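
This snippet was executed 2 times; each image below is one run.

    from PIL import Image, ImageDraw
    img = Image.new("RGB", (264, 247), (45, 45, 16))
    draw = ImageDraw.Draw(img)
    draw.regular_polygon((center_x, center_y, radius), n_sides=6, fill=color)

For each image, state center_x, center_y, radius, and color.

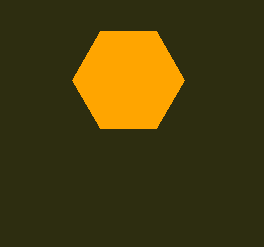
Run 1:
center_x = 128; center_y = 80; radius = 56; color = 'orange'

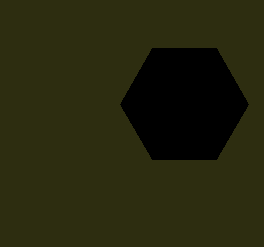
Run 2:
center_x = 184
center_y = 104
radius = 64
color = 'black'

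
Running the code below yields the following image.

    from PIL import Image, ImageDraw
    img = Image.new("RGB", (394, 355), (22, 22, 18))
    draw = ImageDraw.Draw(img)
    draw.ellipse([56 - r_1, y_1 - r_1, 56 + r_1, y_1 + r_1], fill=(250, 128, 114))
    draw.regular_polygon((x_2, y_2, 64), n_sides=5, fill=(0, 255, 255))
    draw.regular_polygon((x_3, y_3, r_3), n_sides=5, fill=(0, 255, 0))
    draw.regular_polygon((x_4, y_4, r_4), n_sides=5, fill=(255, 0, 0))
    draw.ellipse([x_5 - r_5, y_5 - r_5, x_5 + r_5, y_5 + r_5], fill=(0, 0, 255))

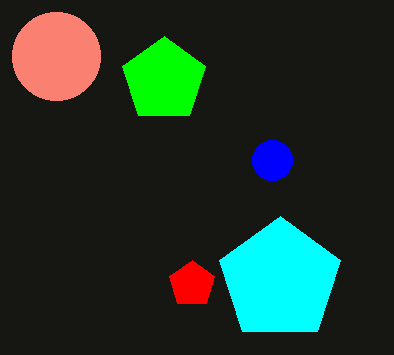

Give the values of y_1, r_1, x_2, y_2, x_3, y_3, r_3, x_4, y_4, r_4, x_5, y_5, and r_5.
y_1 = 56; r_1 = 44; x_2 = 280; y_2 = 280; x_3 = 164; y_3 = 80; r_3 = 44; x_4 = 192; y_4 = 284; r_4 = 24; x_5 = 272; y_5 = 160; r_5 = 20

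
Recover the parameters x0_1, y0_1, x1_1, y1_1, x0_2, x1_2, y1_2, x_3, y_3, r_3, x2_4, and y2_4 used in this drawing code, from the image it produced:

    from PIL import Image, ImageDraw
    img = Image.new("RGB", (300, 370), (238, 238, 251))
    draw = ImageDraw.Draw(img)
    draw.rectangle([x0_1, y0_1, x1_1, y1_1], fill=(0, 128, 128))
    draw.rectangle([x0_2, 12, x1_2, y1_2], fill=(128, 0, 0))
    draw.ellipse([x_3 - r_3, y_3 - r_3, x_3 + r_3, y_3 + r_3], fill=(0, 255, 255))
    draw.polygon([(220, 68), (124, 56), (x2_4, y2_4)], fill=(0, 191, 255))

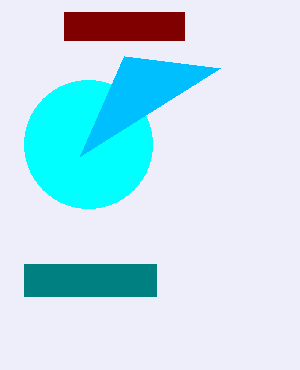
x0_1 = 24; y0_1 = 264; x1_1 = 156; y1_1 = 296; x0_2 = 64; x1_2 = 184; y1_2 = 40; x_3 = 88; y_3 = 144; r_3 = 64; x2_4 = 80; y2_4 = 156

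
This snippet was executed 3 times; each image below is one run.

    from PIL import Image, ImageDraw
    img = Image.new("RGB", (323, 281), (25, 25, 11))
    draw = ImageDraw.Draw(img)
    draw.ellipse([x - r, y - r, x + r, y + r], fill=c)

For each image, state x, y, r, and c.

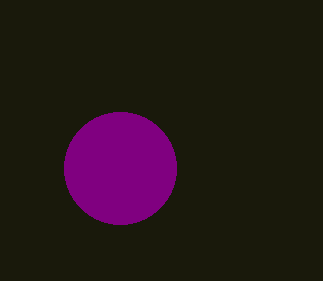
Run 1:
x = 120; y = 168; r = 56; c = 'purple'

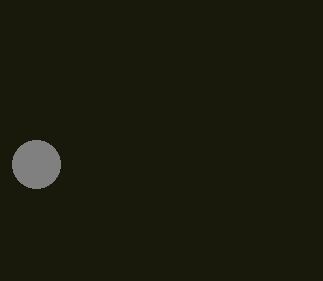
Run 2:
x = 36
y = 164
r = 24
c = 'gray'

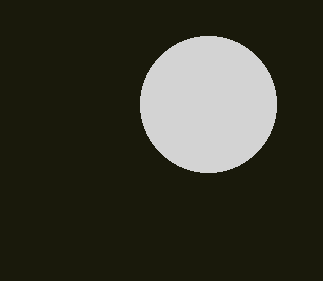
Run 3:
x = 208; y = 104; r = 68; c = 'lightgray'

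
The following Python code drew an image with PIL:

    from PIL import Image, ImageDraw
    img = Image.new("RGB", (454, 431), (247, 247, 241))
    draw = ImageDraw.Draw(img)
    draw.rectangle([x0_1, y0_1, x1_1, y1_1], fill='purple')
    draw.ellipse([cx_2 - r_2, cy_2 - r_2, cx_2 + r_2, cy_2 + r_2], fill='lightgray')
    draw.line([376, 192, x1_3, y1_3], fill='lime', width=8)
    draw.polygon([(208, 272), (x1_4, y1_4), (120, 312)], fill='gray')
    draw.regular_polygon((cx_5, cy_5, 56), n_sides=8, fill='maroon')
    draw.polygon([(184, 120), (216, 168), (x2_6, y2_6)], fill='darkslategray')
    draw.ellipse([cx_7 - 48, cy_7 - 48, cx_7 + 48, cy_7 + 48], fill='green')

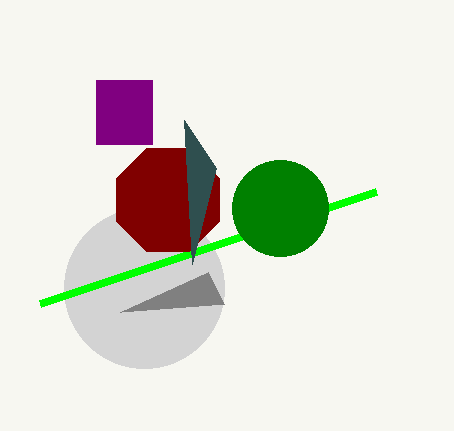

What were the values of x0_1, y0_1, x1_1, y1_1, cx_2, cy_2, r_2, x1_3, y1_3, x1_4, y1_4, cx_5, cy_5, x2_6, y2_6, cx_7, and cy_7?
x0_1 = 96
y0_1 = 80
x1_1 = 152
y1_1 = 144
cx_2 = 144
cy_2 = 288
r_2 = 80
x1_3 = 40
y1_3 = 304
x1_4 = 224
y1_4 = 304
cx_5 = 168
cy_5 = 200
x2_6 = 192
y2_6 = 264
cx_7 = 280
cy_7 = 208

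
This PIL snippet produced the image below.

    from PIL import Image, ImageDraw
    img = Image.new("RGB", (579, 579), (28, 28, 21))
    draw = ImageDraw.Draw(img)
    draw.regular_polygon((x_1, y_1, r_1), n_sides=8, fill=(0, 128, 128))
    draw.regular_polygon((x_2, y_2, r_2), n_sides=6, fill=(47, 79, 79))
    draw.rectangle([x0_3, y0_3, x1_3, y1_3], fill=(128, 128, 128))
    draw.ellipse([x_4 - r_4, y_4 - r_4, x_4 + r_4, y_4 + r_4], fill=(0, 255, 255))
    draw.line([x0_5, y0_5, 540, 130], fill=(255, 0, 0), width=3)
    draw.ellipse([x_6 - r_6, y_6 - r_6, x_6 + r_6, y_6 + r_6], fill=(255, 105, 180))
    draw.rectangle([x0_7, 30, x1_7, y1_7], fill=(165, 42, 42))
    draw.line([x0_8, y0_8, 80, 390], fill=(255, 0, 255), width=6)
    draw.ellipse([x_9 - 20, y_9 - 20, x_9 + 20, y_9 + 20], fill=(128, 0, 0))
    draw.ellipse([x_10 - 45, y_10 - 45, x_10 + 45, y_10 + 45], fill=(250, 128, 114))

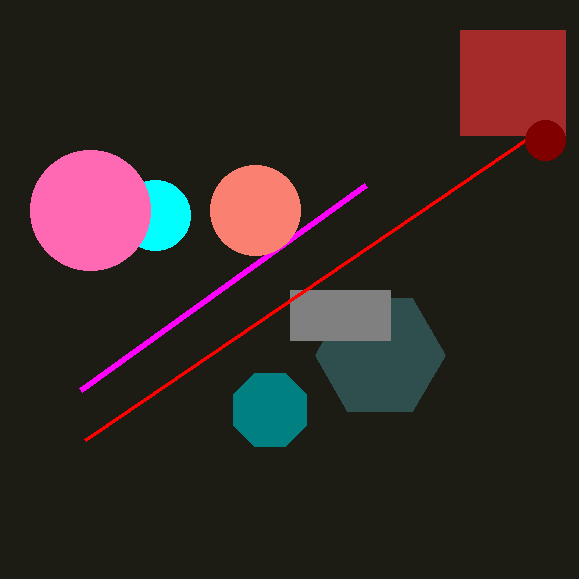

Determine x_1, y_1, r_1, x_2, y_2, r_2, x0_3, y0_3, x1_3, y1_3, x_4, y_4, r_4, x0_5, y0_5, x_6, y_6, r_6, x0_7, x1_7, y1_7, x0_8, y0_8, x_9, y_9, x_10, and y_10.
x_1 = 270, y_1 = 410, r_1 = 40, x_2 = 380, y_2 = 355, r_2 = 65, x0_3 = 290, y0_3 = 290, x1_3 = 390, y1_3 = 340, x_4 = 155, y_4 = 215, r_4 = 35, x0_5 = 85, y0_5 = 440, x_6 = 90, y_6 = 210, r_6 = 60, x0_7 = 460, x1_7 = 565, y1_7 = 135, x0_8 = 365, y0_8 = 185, x_9 = 545, y_9 = 140, x_10 = 255, y_10 = 210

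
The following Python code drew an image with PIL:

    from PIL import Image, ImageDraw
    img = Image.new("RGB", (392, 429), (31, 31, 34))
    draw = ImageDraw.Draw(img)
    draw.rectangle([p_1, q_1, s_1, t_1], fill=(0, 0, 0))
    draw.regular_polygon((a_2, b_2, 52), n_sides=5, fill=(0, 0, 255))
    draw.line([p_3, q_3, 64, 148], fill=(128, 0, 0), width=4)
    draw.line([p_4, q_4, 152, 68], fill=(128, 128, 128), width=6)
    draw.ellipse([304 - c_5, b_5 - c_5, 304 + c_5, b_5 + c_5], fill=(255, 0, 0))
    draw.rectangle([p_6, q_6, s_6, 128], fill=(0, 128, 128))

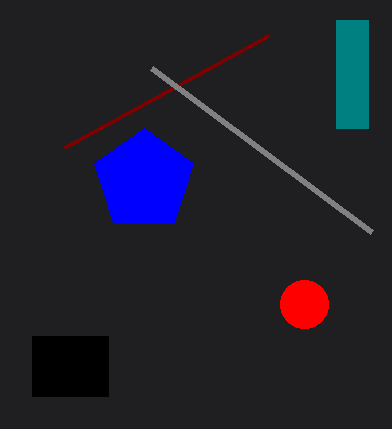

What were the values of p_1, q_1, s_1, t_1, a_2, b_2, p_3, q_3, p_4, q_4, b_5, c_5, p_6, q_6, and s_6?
p_1 = 32, q_1 = 336, s_1 = 108, t_1 = 396, a_2 = 144, b_2 = 180, p_3 = 268, q_3 = 36, p_4 = 372, q_4 = 232, b_5 = 304, c_5 = 24, p_6 = 336, q_6 = 20, s_6 = 368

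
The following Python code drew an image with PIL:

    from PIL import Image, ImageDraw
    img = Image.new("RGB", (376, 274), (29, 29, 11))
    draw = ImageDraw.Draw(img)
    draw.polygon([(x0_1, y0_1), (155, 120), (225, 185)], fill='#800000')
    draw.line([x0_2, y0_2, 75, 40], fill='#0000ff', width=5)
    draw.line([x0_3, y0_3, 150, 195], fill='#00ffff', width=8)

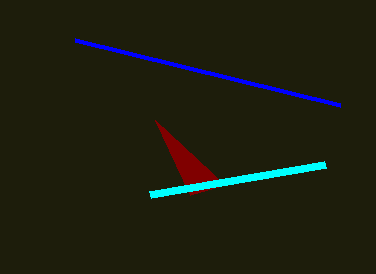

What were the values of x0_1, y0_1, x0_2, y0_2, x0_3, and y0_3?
x0_1 = 190; y0_1 = 195; x0_2 = 340; y0_2 = 105; x0_3 = 325; y0_3 = 165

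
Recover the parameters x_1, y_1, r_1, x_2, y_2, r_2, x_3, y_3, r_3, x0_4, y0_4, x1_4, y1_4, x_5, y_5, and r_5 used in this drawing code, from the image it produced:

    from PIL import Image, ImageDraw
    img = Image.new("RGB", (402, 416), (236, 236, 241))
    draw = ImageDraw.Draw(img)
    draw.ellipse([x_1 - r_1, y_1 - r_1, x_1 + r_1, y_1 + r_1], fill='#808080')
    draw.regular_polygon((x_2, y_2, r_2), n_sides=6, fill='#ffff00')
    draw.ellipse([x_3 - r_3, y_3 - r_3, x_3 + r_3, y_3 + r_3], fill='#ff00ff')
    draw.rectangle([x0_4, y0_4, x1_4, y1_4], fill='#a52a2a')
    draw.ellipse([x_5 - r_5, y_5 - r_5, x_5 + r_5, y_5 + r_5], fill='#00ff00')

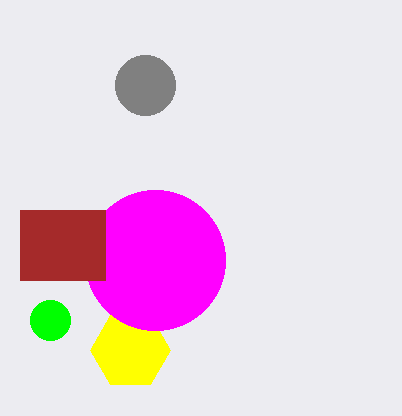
x_1 = 145, y_1 = 85, r_1 = 30, x_2 = 130, y_2 = 350, r_2 = 40, x_3 = 155, y_3 = 260, r_3 = 70, x0_4 = 20, y0_4 = 210, x1_4 = 105, y1_4 = 280, x_5 = 50, y_5 = 320, r_5 = 20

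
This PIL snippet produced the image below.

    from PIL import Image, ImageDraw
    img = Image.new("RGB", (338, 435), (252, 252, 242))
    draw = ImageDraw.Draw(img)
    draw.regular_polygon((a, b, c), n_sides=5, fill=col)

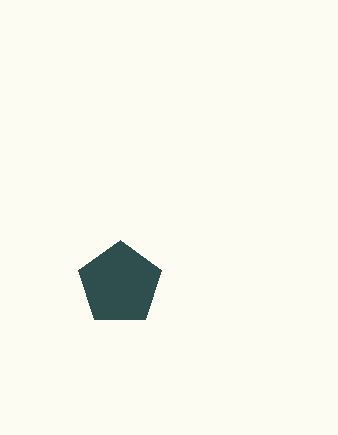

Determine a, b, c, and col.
a = 120
b = 284
c = 44
col = 'darkslategray'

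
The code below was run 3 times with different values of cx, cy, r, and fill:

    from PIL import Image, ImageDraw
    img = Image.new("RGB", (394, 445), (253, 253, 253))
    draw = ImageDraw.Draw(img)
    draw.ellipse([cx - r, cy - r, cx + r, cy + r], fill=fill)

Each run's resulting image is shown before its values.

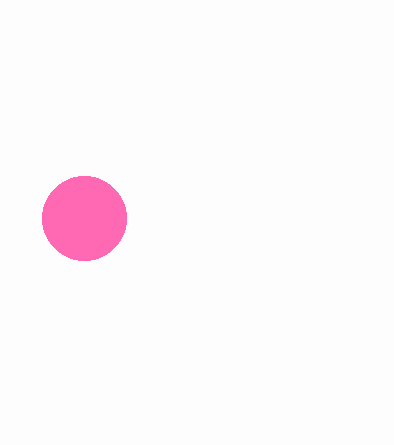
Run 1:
cx = 84, cy = 218, r = 42, fill = 'hotpink'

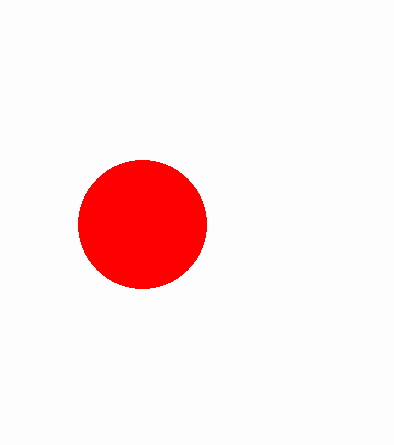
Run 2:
cx = 142, cy = 224, r = 64, fill = 'red'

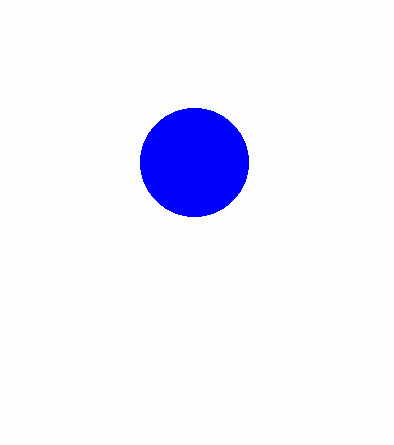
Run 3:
cx = 194; cy = 162; r = 54; fill = 'blue'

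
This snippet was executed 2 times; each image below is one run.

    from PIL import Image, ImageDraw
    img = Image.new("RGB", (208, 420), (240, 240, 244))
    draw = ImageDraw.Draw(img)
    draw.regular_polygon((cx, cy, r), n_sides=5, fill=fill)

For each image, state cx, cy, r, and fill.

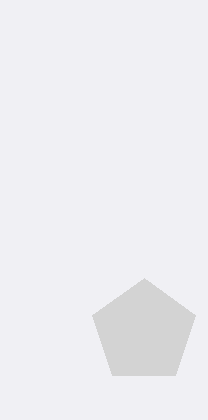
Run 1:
cx = 144; cy = 332; r = 54; fill = 'lightgray'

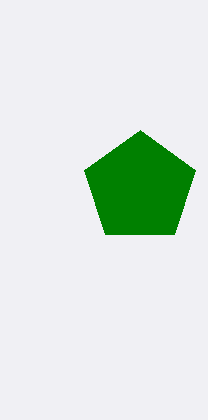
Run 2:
cx = 140
cy = 188
r = 58
fill = 'green'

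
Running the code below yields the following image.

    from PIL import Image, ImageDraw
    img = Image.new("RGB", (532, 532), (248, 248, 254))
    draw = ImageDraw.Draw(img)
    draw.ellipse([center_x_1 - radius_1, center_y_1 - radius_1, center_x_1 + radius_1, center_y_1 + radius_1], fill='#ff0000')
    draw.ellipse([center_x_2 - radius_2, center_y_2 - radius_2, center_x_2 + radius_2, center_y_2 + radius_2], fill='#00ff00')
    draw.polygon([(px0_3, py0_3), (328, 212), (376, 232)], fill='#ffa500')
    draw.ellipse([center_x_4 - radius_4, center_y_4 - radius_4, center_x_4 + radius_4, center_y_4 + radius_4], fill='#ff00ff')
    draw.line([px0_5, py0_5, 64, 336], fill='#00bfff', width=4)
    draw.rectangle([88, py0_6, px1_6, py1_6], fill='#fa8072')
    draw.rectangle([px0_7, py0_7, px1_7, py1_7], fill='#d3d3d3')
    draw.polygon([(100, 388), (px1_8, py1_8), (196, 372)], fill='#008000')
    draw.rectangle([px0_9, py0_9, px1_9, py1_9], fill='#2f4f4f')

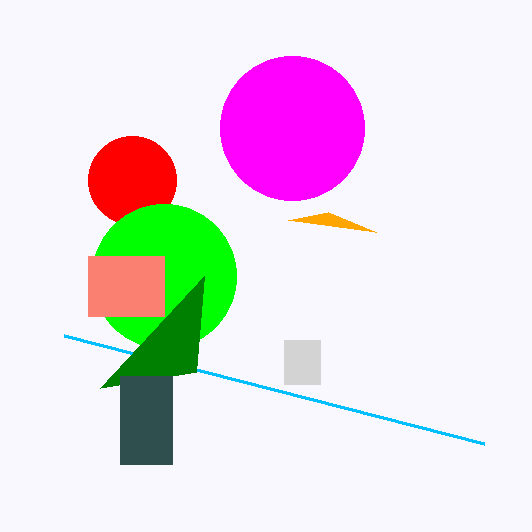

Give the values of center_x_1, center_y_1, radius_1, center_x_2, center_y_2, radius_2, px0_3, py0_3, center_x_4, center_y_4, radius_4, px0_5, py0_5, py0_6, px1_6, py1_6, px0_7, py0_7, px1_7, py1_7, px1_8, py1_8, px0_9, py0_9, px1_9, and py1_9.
center_x_1 = 132; center_y_1 = 180; radius_1 = 44; center_x_2 = 164; center_y_2 = 276; radius_2 = 72; px0_3 = 288; py0_3 = 220; center_x_4 = 292; center_y_4 = 128; radius_4 = 72; px0_5 = 484; py0_5 = 444; py0_6 = 256; px1_6 = 164; py1_6 = 316; px0_7 = 284; py0_7 = 340; px1_7 = 320; py1_7 = 384; px1_8 = 204; py1_8 = 276; px0_9 = 120; py0_9 = 376; px1_9 = 172; py1_9 = 464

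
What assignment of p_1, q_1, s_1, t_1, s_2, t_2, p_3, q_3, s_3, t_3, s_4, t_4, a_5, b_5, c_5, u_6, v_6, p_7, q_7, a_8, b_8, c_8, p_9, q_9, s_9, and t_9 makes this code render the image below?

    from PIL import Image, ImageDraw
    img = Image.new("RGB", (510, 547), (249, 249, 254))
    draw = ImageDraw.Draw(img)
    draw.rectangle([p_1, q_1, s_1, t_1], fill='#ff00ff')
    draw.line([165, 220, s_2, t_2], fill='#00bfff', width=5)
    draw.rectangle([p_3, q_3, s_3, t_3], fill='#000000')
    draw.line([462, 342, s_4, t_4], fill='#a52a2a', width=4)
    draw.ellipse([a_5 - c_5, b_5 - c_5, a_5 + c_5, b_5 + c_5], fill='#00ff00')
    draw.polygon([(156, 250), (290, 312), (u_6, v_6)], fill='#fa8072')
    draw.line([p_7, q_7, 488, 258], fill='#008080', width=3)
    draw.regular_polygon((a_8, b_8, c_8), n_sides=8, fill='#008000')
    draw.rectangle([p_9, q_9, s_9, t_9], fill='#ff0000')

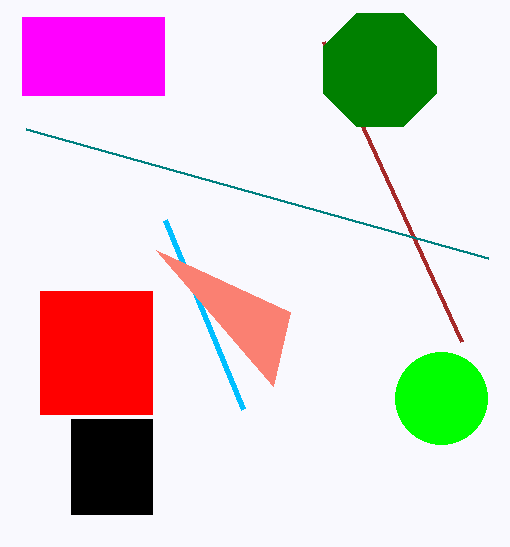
p_1 = 22; q_1 = 17; s_1 = 164; t_1 = 95; s_2 = 243; t_2 = 409; p_3 = 71; q_3 = 419; s_3 = 152; t_3 = 514; s_4 = 324; t_4 = 42; a_5 = 441; b_5 = 398; c_5 = 46; u_6 = 273; v_6 = 386; p_7 = 26; q_7 = 129; a_8 = 380; b_8 = 70; c_8 = 61; p_9 = 40; q_9 = 291; s_9 = 152; t_9 = 414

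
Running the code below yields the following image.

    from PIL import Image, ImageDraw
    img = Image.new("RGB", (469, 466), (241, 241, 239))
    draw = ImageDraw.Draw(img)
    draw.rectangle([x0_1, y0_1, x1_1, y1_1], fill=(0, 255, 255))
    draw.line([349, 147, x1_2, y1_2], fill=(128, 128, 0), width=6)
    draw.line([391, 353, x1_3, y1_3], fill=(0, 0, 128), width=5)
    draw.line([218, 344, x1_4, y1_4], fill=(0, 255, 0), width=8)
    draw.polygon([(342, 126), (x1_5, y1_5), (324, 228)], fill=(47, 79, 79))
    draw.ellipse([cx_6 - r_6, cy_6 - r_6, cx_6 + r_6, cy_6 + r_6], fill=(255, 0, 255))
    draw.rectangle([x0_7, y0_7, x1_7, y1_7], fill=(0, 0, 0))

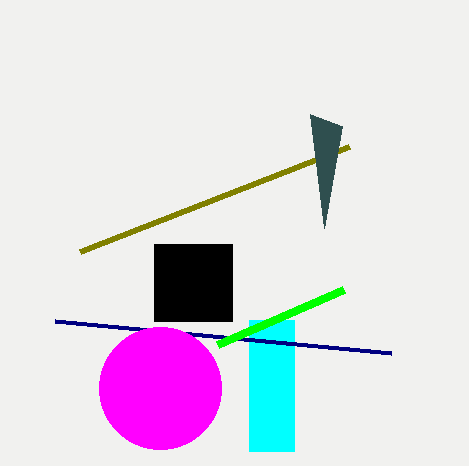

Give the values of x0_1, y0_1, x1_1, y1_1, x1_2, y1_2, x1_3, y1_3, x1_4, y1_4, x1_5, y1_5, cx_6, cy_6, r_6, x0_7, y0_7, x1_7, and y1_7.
x0_1 = 249; y0_1 = 320; x1_1 = 294; y1_1 = 451; x1_2 = 80; y1_2 = 252; x1_3 = 55; y1_3 = 321; x1_4 = 344; y1_4 = 289; x1_5 = 310; y1_5 = 114; cx_6 = 160; cy_6 = 388; r_6 = 61; x0_7 = 154; y0_7 = 244; x1_7 = 232; y1_7 = 321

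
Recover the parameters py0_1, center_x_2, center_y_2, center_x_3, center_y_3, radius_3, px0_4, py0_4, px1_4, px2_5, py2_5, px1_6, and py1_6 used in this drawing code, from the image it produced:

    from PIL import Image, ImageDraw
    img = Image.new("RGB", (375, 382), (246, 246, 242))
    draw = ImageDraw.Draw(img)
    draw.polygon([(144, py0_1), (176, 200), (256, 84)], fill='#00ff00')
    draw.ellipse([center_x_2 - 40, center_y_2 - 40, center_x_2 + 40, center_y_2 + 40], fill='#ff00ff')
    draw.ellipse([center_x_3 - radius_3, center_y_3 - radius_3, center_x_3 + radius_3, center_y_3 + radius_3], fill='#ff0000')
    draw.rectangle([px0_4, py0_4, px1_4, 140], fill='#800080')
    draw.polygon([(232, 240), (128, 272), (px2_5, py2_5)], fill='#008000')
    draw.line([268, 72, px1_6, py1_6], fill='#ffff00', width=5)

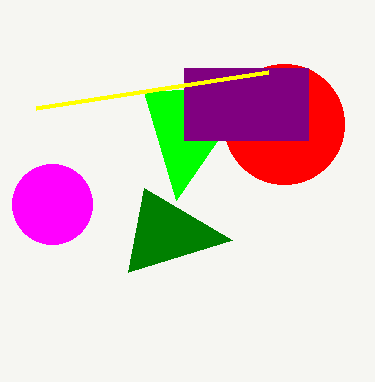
py0_1 = 92; center_x_2 = 52; center_y_2 = 204; center_x_3 = 284; center_y_3 = 124; radius_3 = 60; px0_4 = 184; py0_4 = 68; px1_4 = 308; px2_5 = 144; py2_5 = 188; px1_6 = 36; py1_6 = 108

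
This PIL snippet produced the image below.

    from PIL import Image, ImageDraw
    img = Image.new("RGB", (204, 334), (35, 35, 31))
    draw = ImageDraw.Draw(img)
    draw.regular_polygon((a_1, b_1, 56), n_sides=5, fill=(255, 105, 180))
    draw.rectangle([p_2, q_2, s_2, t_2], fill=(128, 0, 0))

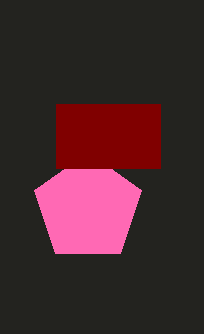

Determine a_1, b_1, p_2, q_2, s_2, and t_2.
a_1 = 88; b_1 = 208; p_2 = 56; q_2 = 104; s_2 = 160; t_2 = 168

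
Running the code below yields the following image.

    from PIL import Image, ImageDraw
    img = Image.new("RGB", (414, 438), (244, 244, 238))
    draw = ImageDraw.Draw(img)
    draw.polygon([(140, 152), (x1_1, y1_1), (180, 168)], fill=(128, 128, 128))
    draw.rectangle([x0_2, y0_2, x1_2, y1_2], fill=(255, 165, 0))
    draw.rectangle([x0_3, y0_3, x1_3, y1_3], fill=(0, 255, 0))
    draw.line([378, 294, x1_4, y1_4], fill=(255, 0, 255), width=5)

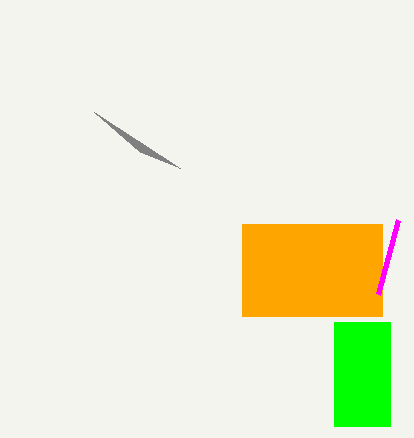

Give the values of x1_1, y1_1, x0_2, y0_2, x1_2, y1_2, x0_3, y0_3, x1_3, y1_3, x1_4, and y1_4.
x1_1 = 94
y1_1 = 112
x0_2 = 242
y0_2 = 224
x1_2 = 382
y1_2 = 316
x0_3 = 334
y0_3 = 322
x1_3 = 390
y1_3 = 426
x1_4 = 398
y1_4 = 220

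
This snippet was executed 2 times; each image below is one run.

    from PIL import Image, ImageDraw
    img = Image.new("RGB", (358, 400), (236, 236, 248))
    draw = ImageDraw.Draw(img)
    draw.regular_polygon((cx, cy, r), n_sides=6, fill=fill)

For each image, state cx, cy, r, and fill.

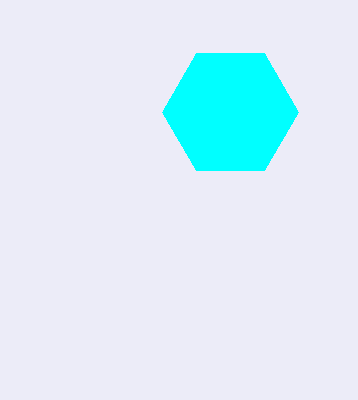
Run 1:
cx = 230, cy = 112, r = 68, fill = 'cyan'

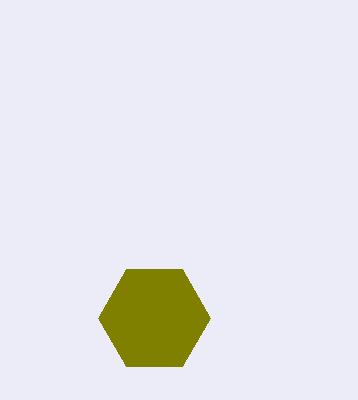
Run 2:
cx = 154, cy = 318, r = 56, fill = 'olive'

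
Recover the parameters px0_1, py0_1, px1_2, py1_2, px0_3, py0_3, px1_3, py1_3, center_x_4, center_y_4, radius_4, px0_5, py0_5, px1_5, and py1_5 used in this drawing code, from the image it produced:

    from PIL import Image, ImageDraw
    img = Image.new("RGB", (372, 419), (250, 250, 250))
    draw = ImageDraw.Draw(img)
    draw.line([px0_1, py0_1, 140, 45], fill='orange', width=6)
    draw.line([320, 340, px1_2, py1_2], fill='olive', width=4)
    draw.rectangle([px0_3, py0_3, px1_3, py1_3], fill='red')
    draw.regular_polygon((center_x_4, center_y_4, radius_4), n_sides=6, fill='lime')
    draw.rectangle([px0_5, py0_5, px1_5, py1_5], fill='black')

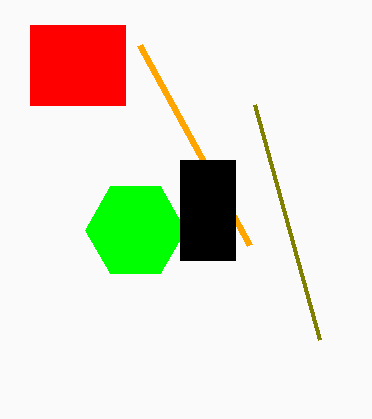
px0_1 = 250, py0_1 = 245, px1_2 = 255, py1_2 = 105, px0_3 = 30, py0_3 = 25, px1_3 = 125, py1_3 = 105, center_x_4 = 135, center_y_4 = 230, radius_4 = 50, px0_5 = 180, py0_5 = 160, px1_5 = 235, py1_5 = 260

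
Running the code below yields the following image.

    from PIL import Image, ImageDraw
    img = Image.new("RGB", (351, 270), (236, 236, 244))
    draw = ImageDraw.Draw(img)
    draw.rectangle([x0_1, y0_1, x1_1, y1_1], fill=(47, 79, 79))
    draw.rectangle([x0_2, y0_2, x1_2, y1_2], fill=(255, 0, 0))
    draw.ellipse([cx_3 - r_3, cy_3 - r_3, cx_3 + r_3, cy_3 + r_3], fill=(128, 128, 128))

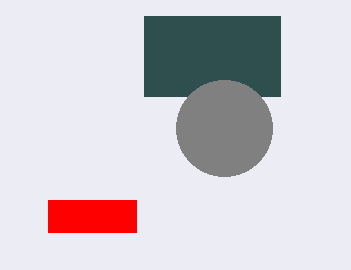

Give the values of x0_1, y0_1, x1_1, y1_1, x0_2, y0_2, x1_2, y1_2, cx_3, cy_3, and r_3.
x0_1 = 144, y0_1 = 16, x1_1 = 280, y1_1 = 96, x0_2 = 48, y0_2 = 200, x1_2 = 136, y1_2 = 232, cx_3 = 224, cy_3 = 128, r_3 = 48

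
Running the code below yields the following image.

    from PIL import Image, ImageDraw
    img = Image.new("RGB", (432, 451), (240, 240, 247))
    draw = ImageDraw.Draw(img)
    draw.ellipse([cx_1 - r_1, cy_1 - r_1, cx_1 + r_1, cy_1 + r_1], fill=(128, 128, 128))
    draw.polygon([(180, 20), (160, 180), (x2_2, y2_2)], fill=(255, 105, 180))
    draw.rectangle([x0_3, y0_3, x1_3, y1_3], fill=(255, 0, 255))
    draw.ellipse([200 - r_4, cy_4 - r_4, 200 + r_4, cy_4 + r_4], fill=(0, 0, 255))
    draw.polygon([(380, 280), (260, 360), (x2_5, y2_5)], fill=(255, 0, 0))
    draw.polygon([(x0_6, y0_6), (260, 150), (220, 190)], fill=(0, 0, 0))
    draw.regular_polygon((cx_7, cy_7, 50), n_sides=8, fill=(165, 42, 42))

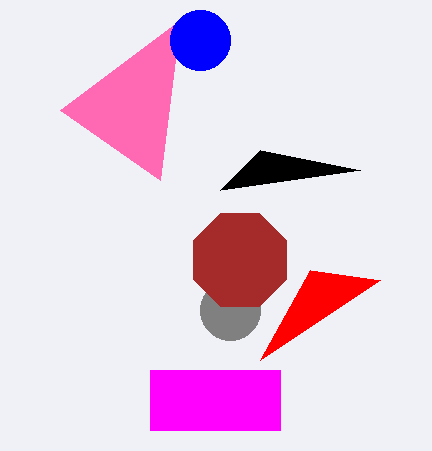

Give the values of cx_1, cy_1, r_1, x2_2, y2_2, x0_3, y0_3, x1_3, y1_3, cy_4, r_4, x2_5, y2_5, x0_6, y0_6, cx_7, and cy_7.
cx_1 = 230, cy_1 = 310, r_1 = 30, x2_2 = 60, y2_2 = 110, x0_3 = 150, y0_3 = 370, x1_3 = 280, y1_3 = 430, cy_4 = 40, r_4 = 30, x2_5 = 310, y2_5 = 270, x0_6 = 360, y0_6 = 170, cx_7 = 240, cy_7 = 260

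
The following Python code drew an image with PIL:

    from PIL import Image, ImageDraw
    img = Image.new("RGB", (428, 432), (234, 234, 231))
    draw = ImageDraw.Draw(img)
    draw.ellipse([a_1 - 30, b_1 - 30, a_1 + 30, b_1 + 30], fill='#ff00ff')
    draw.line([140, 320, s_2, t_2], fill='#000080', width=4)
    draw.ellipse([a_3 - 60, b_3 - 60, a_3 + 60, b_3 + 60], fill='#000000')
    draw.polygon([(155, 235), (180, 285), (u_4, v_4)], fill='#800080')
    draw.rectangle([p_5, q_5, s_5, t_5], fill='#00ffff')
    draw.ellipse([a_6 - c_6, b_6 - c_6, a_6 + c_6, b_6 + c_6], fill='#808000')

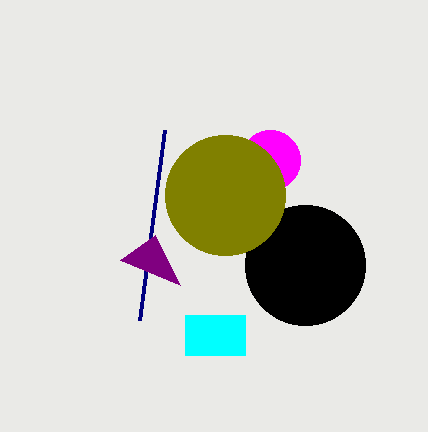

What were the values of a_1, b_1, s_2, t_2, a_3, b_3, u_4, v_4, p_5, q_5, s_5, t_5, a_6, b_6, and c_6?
a_1 = 270
b_1 = 160
s_2 = 165
t_2 = 130
a_3 = 305
b_3 = 265
u_4 = 120
v_4 = 260
p_5 = 185
q_5 = 315
s_5 = 245
t_5 = 355
a_6 = 225
b_6 = 195
c_6 = 60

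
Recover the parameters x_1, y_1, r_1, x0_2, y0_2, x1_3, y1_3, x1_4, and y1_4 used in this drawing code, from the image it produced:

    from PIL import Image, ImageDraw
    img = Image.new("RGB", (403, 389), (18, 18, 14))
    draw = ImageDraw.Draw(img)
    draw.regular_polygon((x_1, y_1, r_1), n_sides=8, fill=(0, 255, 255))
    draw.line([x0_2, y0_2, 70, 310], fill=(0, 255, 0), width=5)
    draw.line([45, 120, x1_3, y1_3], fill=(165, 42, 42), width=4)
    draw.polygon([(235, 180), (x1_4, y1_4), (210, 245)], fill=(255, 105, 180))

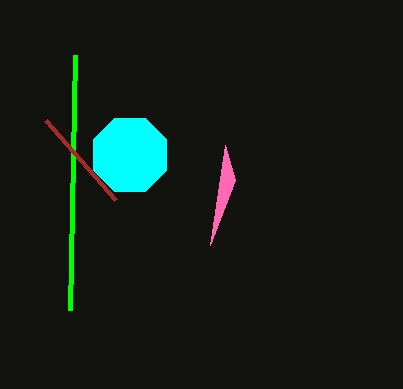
x_1 = 130; y_1 = 155; r_1 = 40; x0_2 = 75; y0_2 = 55; x1_3 = 115; y1_3 = 200; x1_4 = 225; y1_4 = 145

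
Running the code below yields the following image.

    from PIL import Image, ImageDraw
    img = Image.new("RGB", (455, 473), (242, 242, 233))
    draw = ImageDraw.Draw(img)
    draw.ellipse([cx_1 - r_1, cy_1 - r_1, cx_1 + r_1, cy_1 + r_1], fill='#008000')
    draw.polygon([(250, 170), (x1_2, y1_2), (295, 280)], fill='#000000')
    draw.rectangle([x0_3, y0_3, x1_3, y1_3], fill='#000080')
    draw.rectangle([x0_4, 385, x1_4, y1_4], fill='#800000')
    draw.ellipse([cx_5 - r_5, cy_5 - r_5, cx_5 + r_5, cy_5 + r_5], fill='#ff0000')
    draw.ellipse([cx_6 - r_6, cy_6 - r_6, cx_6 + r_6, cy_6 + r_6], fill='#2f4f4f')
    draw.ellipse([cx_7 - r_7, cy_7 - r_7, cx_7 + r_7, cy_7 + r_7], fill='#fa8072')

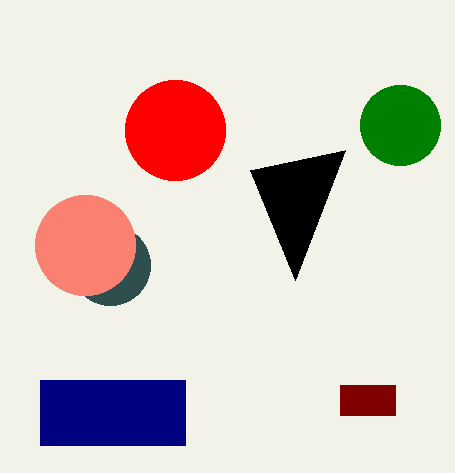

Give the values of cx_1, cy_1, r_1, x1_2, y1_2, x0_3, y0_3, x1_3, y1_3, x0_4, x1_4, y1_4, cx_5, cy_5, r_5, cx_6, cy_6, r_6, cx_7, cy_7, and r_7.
cx_1 = 400
cy_1 = 125
r_1 = 40
x1_2 = 345
y1_2 = 150
x0_3 = 40
y0_3 = 380
x1_3 = 185
y1_3 = 445
x0_4 = 340
x1_4 = 395
y1_4 = 415
cx_5 = 175
cy_5 = 130
r_5 = 50
cx_6 = 110
cy_6 = 265
r_6 = 40
cx_7 = 85
cy_7 = 245
r_7 = 50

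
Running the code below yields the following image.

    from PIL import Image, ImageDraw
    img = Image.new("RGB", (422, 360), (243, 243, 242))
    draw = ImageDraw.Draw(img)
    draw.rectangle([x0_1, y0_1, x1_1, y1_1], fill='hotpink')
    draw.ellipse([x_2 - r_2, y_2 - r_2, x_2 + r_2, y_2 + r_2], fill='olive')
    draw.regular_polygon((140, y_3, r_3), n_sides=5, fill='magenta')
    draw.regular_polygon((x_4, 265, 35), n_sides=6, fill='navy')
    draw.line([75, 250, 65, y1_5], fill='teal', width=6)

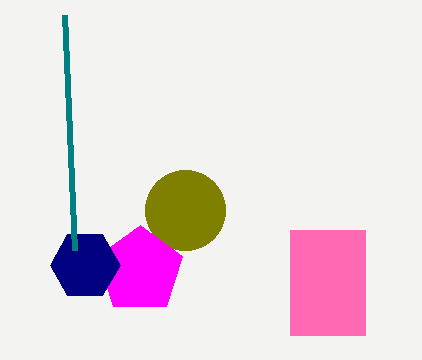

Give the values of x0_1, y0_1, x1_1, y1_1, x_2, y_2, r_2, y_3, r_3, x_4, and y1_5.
x0_1 = 290
y0_1 = 230
x1_1 = 365
y1_1 = 335
x_2 = 185
y_2 = 210
r_2 = 40
y_3 = 270
r_3 = 45
x_4 = 85
y1_5 = 15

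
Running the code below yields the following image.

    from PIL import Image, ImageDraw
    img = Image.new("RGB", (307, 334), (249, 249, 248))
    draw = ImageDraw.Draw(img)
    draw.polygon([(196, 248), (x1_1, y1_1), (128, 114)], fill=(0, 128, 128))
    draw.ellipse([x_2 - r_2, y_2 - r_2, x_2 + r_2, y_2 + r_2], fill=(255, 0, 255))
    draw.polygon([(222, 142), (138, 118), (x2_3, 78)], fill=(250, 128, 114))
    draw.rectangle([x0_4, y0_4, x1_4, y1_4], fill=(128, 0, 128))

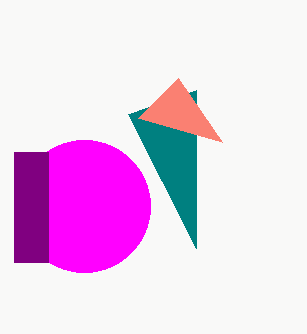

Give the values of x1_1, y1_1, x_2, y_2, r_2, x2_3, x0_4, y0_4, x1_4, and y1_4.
x1_1 = 196, y1_1 = 90, x_2 = 84, y_2 = 206, r_2 = 66, x2_3 = 178, x0_4 = 14, y0_4 = 152, x1_4 = 48, y1_4 = 262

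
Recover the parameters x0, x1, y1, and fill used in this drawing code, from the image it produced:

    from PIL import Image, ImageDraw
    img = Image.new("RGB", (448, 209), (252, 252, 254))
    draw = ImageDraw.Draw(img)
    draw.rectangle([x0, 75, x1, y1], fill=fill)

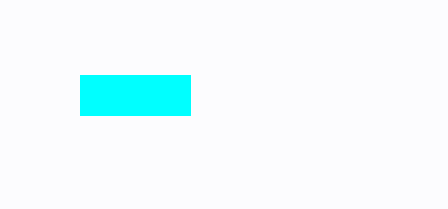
x0 = 80; x1 = 190; y1 = 115; fill = 'cyan'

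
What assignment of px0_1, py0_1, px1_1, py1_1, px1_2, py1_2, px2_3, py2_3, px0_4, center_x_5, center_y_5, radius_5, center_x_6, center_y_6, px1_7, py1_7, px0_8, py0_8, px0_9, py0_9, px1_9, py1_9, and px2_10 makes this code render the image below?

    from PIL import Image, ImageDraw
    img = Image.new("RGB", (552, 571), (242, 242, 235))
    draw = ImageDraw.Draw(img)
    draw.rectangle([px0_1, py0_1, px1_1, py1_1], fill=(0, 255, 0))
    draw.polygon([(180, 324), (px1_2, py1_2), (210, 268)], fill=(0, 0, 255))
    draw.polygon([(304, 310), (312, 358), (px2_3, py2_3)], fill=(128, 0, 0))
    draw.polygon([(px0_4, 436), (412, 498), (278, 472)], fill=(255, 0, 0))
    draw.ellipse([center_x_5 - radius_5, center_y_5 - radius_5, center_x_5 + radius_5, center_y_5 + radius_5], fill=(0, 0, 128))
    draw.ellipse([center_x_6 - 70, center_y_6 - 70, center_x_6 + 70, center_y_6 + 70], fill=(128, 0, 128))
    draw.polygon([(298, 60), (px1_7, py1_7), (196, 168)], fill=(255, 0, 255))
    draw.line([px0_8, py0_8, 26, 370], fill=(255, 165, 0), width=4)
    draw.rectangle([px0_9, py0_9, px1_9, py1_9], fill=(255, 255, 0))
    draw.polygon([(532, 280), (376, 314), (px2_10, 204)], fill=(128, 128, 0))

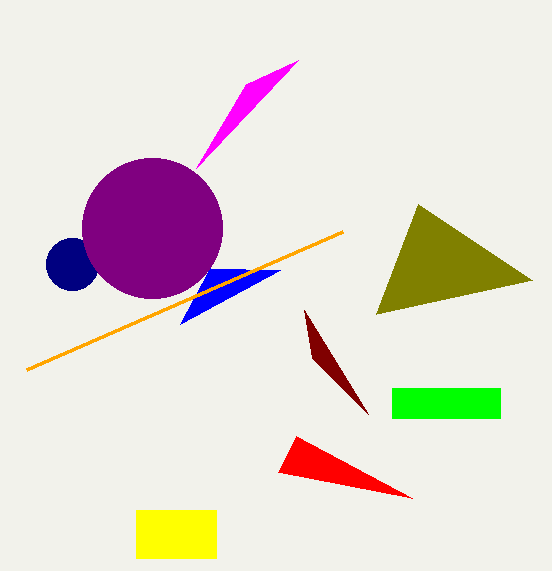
px0_1 = 392
py0_1 = 388
px1_1 = 500
py1_1 = 418
px1_2 = 280
py1_2 = 270
px2_3 = 368
py2_3 = 414
px0_4 = 296
center_x_5 = 72
center_y_5 = 264
radius_5 = 26
center_x_6 = 152
center_y_6 = 228
px1_7 = 246
py1_7 = 84
px0_8 = 342
py0_8 = 232
px0_9 = 136
py0_9 = 510
px1_9 = 216
py1_9 = 558
px2_10 = 418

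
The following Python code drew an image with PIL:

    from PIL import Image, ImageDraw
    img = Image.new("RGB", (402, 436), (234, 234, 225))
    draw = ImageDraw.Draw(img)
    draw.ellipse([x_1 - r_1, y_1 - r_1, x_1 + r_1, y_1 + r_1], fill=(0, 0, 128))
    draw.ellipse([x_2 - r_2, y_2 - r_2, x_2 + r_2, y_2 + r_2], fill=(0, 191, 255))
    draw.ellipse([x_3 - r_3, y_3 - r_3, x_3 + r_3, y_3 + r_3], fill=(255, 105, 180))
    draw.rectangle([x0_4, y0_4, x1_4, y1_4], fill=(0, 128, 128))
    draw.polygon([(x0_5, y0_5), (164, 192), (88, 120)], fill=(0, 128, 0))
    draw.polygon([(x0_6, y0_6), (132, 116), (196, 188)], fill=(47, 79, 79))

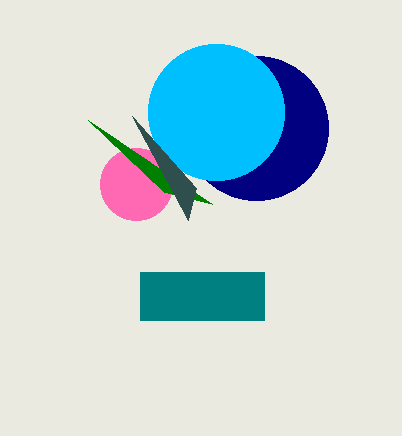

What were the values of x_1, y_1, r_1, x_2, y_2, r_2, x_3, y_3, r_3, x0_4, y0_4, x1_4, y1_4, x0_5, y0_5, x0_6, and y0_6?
x_1 = 256; y_1 = 128; r_1 = 72; x_2 = 216; y_2 = 112; r_2 = 68; x_3 = 136; y_3 = 184; r_3 = 36; x0_4 = 140; y0_4 = 272; x1_4 = 264; y1_4 = 320; x0_5 = 212; y0_5 = 204; x0_6 = 188; y0_6 = 220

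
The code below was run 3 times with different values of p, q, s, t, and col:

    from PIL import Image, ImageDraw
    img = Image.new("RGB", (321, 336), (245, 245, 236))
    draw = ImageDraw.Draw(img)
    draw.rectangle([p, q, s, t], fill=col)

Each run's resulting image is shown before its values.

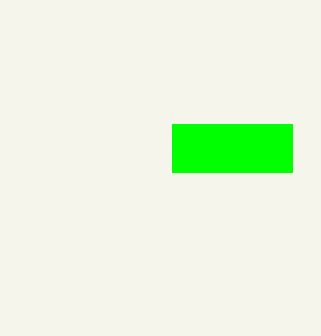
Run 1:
p = 172
q = 124
s = 292
t = 172
col = 'lime'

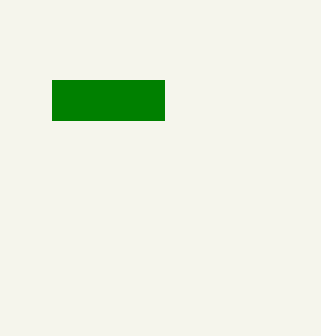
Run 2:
p = 52
q = 80
s = 164
t = 120
col = 'green'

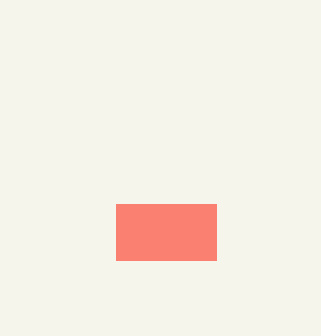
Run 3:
p = 116, q = 204, s = 216, t = 260, col = 'salmon'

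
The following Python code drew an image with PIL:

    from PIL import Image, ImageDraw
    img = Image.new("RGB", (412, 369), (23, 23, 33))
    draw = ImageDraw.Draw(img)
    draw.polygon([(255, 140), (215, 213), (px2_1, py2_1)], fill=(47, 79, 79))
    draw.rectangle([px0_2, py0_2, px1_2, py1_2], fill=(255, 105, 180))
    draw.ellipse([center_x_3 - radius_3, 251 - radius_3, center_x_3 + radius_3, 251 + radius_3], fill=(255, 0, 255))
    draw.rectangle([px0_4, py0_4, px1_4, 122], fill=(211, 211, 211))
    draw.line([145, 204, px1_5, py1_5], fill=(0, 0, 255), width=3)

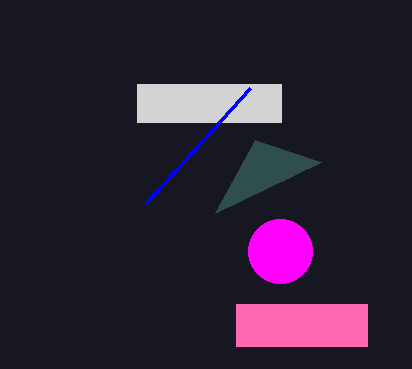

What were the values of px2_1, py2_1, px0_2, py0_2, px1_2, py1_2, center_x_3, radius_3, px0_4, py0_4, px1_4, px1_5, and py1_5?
px2_1 = 321
py2_1 = 162
px0_2 = 236
py0_2 = 304
px1_2 = 367
py1_2 = 346
center_x_3 = 280
radius_3 = 32
px0_4 = 137
py0_4 = 84
px1_4 = 281
px1_5 = 250
py1_5 = 88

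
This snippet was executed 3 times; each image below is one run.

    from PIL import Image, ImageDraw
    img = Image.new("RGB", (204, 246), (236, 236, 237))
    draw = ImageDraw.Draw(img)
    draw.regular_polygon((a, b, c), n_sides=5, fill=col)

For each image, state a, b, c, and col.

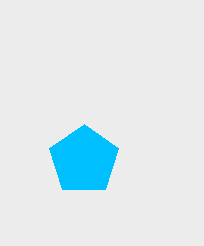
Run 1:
a = 84, b = 160, c = 36, col = 'deepskyblue'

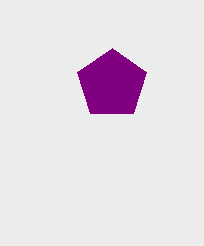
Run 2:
a = 112
b = 84
c = 36
col = 'purple'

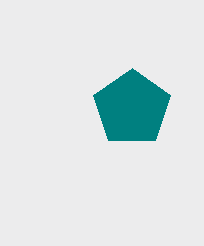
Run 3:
a = 132; b = 108; c = 40; col = 'teal'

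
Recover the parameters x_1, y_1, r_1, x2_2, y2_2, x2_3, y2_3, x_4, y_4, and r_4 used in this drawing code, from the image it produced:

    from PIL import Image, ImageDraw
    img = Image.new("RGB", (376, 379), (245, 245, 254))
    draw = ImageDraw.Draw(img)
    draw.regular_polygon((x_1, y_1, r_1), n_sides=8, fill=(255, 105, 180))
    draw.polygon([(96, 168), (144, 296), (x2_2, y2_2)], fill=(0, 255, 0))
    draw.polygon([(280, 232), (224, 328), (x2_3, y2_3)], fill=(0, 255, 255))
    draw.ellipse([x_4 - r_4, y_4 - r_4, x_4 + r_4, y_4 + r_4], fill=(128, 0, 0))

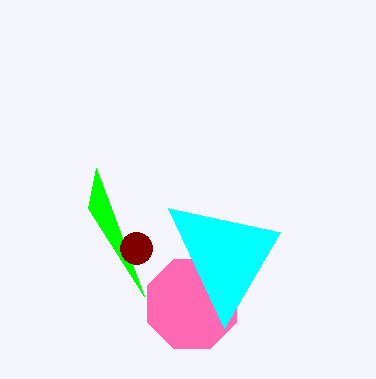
x_1 = 192
y_1 = 304
r_1 = 48
x2_2 = 88
y2_2 = 208
x2_3 = 168
y2_3 = 208
x_4 = 136
y_4 = 248
r_4 = 16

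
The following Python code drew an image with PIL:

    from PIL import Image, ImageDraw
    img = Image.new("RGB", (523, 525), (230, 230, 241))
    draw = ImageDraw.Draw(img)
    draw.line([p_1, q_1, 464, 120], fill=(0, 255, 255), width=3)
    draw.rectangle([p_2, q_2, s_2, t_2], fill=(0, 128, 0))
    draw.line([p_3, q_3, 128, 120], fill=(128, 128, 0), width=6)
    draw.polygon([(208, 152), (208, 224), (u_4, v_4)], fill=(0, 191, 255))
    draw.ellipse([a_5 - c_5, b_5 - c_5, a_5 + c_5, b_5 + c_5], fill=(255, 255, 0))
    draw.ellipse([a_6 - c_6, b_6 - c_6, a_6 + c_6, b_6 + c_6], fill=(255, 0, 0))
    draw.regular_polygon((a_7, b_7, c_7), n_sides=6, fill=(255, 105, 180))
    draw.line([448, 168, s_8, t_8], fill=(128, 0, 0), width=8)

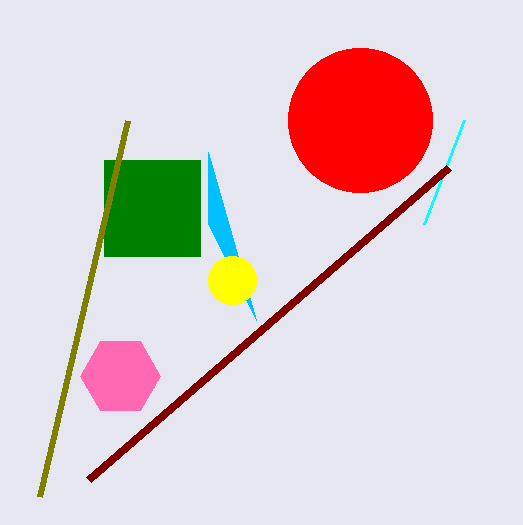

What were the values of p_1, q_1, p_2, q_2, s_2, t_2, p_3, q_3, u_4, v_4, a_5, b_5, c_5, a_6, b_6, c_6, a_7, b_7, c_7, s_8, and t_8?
p_1 = 424, q_1 = 224, p_2 = 104, q_2 = 160, s_2 = 200, t_2 = 256, p_3 = 40, q_3 = 496, u_4 = 256, v_4 = 320, a_5 = 232, b_5 = 280, c_5 = 24, a_6 = 360, b_6 = 120, c_6 = 72, a_7 = 120, b_7 = 376, c_7 = 40, s_8 = 88, t_8 = 480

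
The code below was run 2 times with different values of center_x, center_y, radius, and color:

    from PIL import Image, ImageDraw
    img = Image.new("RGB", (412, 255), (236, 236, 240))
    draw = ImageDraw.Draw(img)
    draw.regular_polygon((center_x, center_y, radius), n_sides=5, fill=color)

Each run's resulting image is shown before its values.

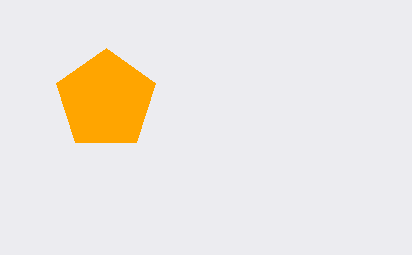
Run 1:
center_x = 106, center_y = 100, radius = 52, color = 'orange'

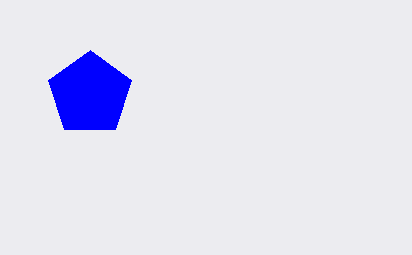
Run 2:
center_x = 90, center_y = 94, radius = 44, color = 'blue'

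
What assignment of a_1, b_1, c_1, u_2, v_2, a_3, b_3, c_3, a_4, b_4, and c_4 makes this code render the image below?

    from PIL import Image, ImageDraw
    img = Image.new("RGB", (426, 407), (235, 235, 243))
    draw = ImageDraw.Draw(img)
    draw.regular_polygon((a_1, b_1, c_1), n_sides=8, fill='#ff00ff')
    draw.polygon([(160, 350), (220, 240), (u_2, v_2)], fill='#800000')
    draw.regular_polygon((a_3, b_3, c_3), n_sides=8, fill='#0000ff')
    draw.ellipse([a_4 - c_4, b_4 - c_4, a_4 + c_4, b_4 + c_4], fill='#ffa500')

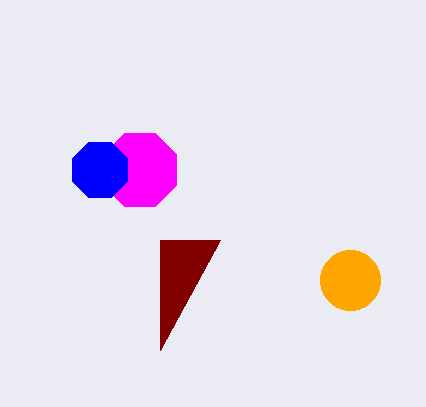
a_1 = 140; b_1 = 170; c_1 = 40; u_2 = 160; v_2 = 240; a_3 = 100; b_3 = 170; c_3 = 30; a_4 = 350; b_4 = 280; c_4 = 30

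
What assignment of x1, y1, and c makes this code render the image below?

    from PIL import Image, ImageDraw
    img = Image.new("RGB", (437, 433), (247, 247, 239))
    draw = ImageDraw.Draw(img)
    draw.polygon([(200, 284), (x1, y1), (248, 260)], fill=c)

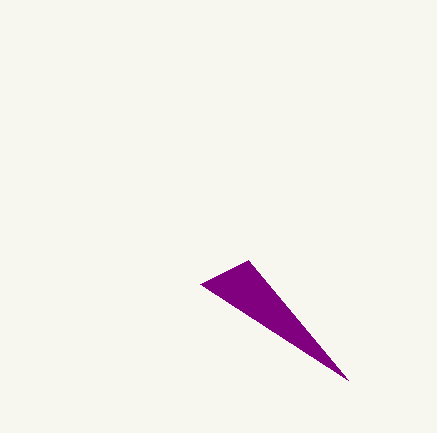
x1 = 348
y1 = 380
c = 'purple'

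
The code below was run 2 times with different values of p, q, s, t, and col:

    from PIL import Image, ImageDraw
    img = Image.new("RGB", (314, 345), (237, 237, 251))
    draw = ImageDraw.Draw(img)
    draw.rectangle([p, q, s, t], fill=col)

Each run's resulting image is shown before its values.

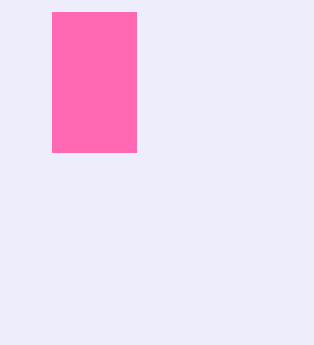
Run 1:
p = 52
q = 12
s = 136
t = 152
col = 'hotpink'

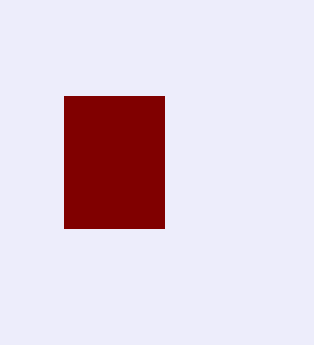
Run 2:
p = 64; q = 96; s = 164; t = 228; col = 'maroon'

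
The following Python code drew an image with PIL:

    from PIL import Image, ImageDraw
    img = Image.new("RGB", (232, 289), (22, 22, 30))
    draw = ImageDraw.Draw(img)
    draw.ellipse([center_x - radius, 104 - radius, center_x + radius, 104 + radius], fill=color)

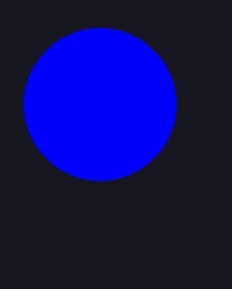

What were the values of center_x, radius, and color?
center_x = 100
radius = 76
color = 'blue'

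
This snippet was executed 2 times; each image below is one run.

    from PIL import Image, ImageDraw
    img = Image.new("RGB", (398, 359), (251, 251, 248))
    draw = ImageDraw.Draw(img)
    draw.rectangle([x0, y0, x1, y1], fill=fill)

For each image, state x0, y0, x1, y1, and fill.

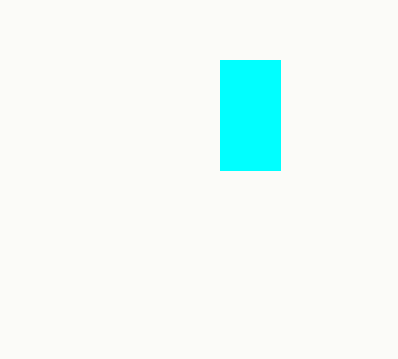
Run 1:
x0 = 220, y0 = 60, x1 = 280, y1 = 170, fill = 'cyan'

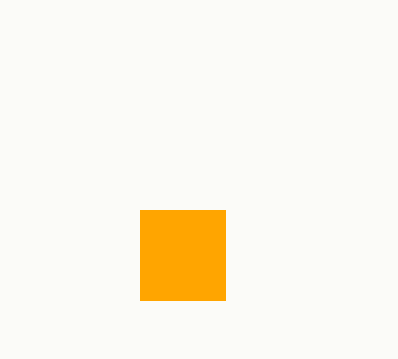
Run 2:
x0 = 140
y0 = 210
x1 = 225
y1 = 300
fill = 'orange'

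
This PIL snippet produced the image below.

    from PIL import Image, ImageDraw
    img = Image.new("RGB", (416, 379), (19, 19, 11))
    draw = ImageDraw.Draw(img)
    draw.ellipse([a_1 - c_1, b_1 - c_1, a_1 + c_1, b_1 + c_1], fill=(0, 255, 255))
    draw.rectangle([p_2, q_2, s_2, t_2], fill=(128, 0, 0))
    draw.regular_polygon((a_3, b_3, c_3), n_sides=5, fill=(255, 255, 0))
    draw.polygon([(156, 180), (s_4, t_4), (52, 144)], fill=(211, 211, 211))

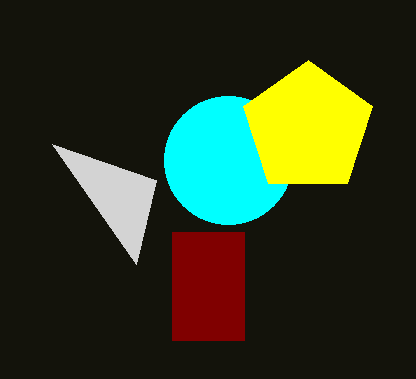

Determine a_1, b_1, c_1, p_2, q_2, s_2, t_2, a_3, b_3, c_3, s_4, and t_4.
a_1 = 228
b_1 = 160
c_1 = 64
p_2 = 172
q_2 = 232
s_2 = 244
t_2 = 340
a_3 = 308
b_3 = 128
c_3 = 68
s_4 = 136
t_4 = 264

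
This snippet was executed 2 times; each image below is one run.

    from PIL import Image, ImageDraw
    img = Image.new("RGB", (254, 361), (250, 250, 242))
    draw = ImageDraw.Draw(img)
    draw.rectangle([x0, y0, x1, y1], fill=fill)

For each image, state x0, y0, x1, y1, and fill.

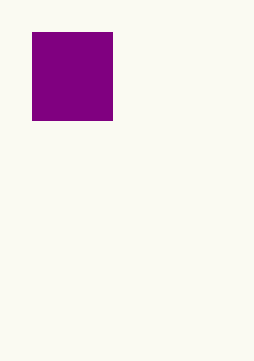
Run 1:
x0 = 32
y0 = 32
x1 = 112
y1 = 120
fill = 'purple'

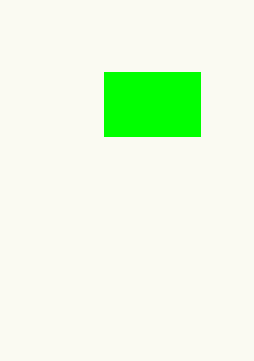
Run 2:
x0 = 104; y0 = 72; x1 = 200; y1 = 136; fill = 'lime'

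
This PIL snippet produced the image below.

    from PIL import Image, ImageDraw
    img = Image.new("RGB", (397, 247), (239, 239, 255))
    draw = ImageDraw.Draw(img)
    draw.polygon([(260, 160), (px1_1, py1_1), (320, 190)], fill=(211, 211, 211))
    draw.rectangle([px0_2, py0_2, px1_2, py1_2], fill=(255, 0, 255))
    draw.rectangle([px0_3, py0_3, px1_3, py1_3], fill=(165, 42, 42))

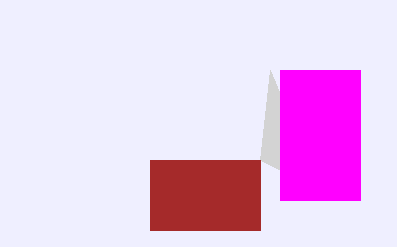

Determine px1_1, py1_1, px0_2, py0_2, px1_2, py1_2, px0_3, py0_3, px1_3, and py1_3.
px1_1 = 270; py1_1 = 70; px0_2 = 280; py0_2 = 70; px1_2 = 360; py1_2 = 200; px0_3 = 150; py0_3 = 160; px1_3 = 260; py1_3 = 230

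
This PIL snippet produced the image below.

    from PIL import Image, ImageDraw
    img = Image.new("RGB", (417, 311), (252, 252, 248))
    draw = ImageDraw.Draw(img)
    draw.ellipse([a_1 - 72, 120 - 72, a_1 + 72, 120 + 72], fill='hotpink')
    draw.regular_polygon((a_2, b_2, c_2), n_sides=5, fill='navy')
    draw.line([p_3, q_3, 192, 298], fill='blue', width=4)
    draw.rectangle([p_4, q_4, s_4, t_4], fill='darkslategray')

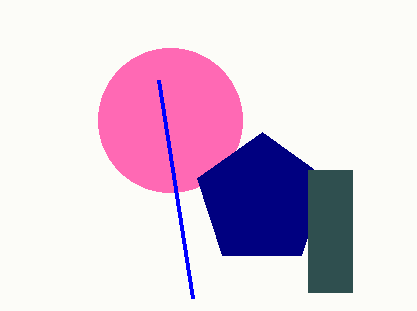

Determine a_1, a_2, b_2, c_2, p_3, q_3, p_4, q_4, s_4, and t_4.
a_1 = 170
a_2 = 262
b_2 = 200
c_2 = 68
p_3 = 158
q_3 = 80
p_4 = 308
q_4 = 170
s_4 = 352
t_4 = 292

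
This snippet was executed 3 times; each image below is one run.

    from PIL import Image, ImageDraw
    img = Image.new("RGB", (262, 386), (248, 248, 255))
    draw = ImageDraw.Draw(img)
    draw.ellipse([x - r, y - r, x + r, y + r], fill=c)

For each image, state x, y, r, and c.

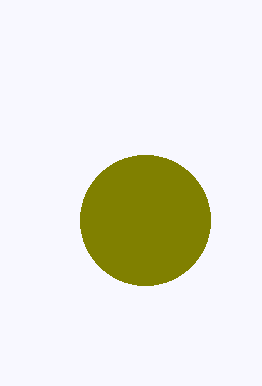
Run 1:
x = 145, y = 220, r = 65, c = 'olive'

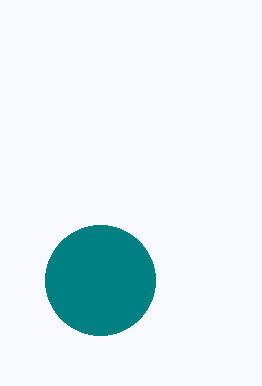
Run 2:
x = 100, y = 280, r = 55, c = 'teal'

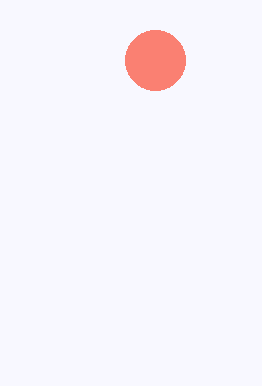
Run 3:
x = 155, y = 60, r = 30, c = 'salmon'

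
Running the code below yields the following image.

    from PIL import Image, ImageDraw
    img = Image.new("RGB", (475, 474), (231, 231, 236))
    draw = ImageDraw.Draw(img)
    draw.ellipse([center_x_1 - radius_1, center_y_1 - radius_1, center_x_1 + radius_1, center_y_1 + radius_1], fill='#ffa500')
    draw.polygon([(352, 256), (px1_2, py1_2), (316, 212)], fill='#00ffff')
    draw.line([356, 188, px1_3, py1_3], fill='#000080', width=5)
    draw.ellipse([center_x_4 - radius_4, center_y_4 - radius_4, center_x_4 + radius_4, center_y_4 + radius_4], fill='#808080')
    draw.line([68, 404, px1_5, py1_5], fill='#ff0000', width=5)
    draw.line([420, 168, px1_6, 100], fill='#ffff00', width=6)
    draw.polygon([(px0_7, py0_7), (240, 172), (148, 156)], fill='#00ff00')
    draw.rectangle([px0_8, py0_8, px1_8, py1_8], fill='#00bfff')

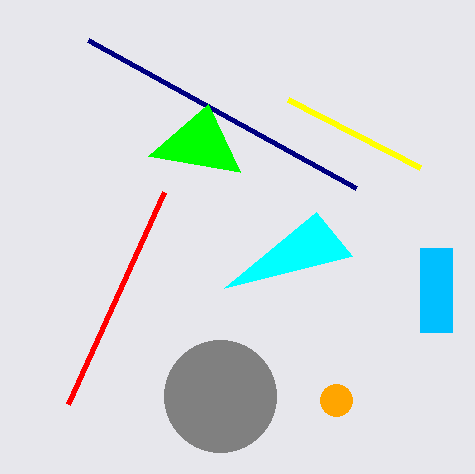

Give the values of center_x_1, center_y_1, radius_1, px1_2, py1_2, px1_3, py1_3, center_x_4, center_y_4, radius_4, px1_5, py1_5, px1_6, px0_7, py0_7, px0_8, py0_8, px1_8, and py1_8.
center_x_1 = 336, center_y_1 = 400, radius_1 = 16, px1_2 = 224, py1_2 = 288, px1_3 = 88, py1_3 = 40, center_x_4 = 220, center_y_4 = 396, radius_4 = 56, px1_5 = 164, py1_5 = 192, px1_6 = 288, px0_7 = 208, py0_7 = 104, px0_8 = 420, py0_8 = 248, px1_8 = 452, py1_8 = 332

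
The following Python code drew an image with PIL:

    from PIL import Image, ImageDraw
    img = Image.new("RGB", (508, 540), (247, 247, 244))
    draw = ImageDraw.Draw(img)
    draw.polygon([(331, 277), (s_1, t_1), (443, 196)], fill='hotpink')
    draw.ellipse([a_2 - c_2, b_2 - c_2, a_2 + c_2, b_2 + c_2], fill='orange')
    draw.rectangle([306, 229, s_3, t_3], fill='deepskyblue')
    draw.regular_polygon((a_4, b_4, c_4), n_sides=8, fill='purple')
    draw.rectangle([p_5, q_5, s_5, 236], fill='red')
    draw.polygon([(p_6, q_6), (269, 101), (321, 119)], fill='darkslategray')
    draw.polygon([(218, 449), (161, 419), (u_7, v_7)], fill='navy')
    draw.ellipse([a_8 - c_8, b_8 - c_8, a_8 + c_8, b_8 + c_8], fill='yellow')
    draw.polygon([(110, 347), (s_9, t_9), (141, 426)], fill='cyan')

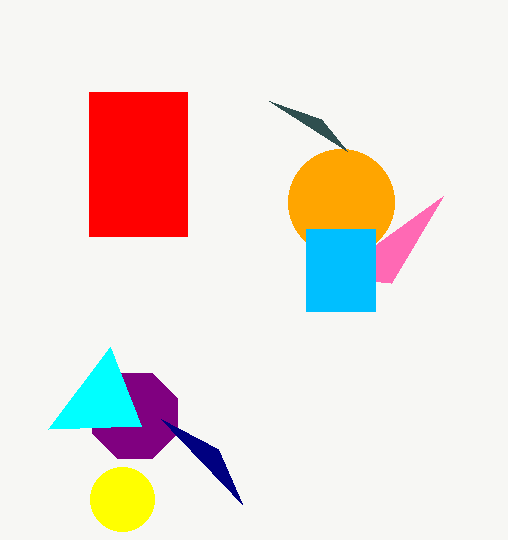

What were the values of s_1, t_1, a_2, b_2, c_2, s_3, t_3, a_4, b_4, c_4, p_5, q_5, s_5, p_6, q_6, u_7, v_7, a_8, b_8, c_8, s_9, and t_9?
s_1 = 391, t_1 = 283, a_2 = 341, b_2 = 202, c_2 = 53, s_3 = 375, t_3 = 311, a_4 = 135, b_4 = 416, c_4 = 46, p_5 = 89, q_5 = 92, s_5 = 187, p_6 = 347, q_6 = 151, u_7 = 242, v_7 = 504, a_8 = 122, b_8 = 499, c_8 = 32, s_9 = 48, t_9 = 429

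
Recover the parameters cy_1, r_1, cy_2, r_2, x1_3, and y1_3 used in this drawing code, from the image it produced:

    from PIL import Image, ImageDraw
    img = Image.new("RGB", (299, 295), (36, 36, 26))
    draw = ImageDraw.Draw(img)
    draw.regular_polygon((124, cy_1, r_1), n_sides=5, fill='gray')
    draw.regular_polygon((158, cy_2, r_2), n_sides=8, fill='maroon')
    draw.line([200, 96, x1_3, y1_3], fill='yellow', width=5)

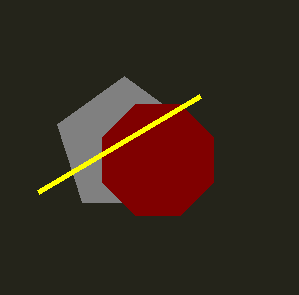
cy_1 = 146, r_1 = 70, cy_2 = 160, r_2 = 60, x1_3 = 38, y1_3 = 192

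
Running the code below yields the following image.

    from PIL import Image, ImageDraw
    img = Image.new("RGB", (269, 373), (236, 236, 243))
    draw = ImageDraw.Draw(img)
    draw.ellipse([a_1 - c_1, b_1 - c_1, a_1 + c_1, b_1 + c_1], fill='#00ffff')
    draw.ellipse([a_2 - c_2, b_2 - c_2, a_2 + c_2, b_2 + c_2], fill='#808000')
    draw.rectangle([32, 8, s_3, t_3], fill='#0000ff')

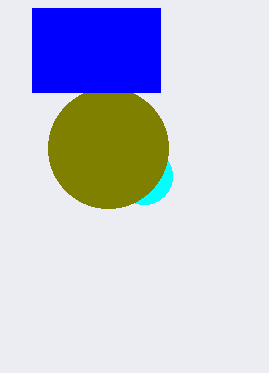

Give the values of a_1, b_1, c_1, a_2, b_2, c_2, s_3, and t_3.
a_1 = 144
b_1 = 176
c_1 = 28
a_2 = 108
b_2 = 148
c_2 = 60
s_3 = 160
t_3 = 92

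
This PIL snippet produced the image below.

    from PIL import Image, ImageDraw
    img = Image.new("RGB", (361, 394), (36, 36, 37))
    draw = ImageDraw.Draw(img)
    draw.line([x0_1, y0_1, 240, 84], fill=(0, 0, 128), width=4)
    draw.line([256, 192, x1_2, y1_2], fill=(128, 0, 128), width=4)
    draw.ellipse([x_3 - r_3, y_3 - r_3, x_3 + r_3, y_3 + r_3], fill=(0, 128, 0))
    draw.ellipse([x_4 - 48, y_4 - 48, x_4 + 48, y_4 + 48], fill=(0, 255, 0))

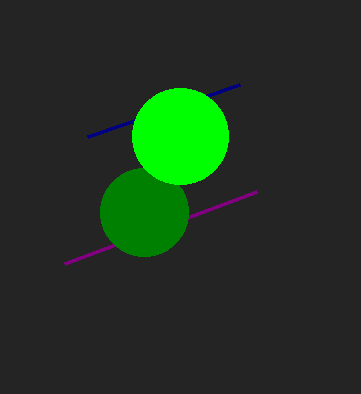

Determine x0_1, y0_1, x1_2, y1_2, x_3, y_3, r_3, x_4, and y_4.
x0_1 = 88, y0_1 = 136, x1_2 = 64, y1_2 = 264, x_3 = 144, y_3 = 212, r_3 = 44, x_4 = 180, y_4 = 136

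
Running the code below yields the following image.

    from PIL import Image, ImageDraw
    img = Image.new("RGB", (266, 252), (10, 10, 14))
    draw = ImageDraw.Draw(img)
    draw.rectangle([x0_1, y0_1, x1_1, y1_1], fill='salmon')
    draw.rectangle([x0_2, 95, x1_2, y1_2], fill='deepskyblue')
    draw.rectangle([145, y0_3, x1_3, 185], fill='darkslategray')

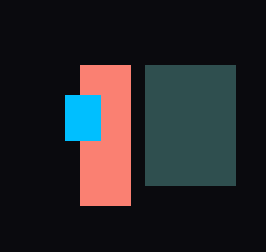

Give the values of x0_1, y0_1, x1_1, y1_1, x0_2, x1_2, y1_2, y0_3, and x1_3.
x0_1 = 80
y0_1 = 65
x1_1 = 130
y1_1 = 205
x0_2 = 65
x1_2 = 100
y1_2 = 140
y0_3 = 65
x1_3 = 235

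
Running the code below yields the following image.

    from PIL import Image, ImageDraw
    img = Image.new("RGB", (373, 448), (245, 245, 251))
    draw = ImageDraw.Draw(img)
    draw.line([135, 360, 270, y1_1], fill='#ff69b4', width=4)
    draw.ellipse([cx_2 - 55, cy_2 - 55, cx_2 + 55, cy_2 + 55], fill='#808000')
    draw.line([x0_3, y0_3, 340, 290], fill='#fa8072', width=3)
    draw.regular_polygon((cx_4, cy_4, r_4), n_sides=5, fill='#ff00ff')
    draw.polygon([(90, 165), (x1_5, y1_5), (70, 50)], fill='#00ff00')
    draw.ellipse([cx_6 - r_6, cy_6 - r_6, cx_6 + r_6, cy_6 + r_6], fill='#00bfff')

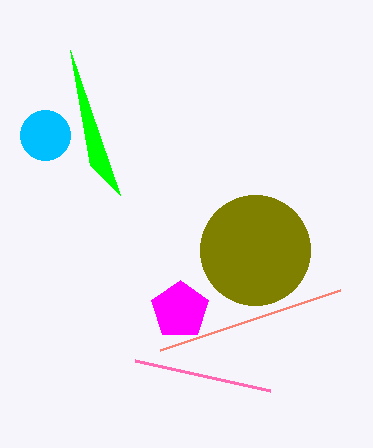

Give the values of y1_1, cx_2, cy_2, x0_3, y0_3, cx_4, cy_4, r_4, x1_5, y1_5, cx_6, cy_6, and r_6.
y1_1 = 390; cx_2 = 255; cy_2 = 250; x0_3 = 160; y0_3 = 350; cx_4 = 180; cy_4 = 310; r_4 = 30; x1_5 = 120; y1_5 = 195; cx_6 = 45; cy_6 = 135; r_6 = 25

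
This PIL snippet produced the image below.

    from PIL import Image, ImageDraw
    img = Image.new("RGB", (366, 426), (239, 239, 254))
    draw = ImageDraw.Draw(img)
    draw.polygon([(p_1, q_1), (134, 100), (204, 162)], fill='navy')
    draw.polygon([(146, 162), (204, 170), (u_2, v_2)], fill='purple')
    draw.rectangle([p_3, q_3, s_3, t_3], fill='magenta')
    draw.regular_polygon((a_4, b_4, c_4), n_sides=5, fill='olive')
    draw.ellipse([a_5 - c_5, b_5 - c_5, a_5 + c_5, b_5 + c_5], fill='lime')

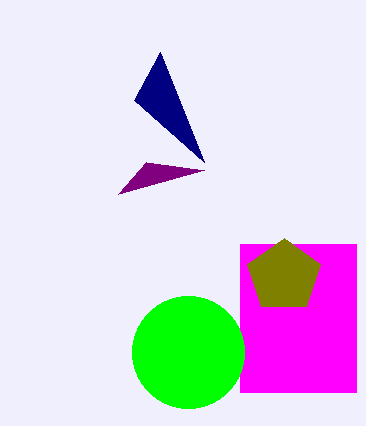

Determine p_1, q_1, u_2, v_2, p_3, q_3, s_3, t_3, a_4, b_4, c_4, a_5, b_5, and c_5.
p_1 = 160
q_1 = 52
u_2 = 118
v_2 = 194
p_3 = 240
q_3 = 244
s_3 = 356
t_3 = 392
a_4 = 284
b_4 = 276
c_4 = 38
a_5 = 188
b_5 = 352
c_5 = 56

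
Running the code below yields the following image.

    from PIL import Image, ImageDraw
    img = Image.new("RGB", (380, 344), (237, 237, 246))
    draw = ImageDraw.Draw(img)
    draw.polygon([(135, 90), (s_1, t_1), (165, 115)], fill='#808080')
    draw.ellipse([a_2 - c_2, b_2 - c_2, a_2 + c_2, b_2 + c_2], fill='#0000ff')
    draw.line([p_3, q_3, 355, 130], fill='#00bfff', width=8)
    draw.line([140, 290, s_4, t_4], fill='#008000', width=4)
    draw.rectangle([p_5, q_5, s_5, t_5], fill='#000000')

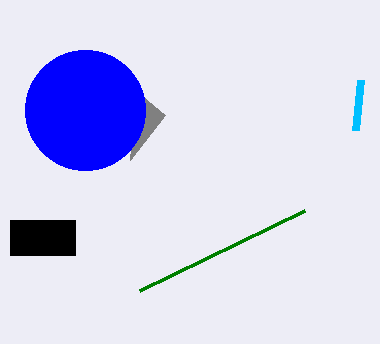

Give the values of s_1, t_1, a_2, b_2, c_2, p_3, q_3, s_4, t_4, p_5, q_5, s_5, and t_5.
s_1 = 130; t_1 = 160; a_2 = 85; b_2 = 110; c_2 = 60; p_3 = 360; q_3 = 80; s_4 = 305; t_4 = 210; p_5 = 10; q_5 = 220; s_5 = 75; t_5 = 255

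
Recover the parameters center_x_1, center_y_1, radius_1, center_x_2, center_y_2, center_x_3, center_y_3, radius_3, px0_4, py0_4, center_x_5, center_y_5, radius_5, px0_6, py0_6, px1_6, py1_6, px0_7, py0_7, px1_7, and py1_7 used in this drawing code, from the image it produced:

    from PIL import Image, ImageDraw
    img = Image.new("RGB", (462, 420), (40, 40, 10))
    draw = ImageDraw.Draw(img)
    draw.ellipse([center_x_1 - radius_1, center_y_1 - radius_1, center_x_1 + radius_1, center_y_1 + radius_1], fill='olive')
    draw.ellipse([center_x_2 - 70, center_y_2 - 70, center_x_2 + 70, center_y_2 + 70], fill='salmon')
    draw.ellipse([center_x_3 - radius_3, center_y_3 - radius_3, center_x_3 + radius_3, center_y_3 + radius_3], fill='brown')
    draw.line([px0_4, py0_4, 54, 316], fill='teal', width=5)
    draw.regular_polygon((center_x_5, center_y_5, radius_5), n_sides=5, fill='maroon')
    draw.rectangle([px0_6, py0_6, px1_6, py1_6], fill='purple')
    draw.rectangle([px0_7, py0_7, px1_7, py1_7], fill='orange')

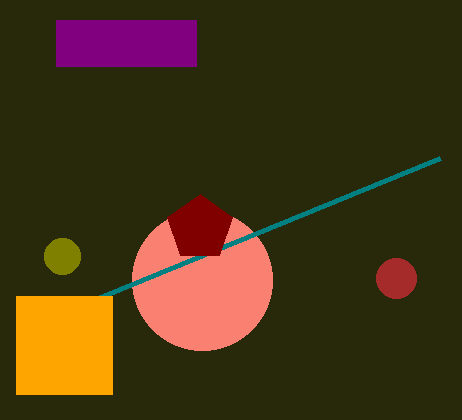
center_x_1 = 62
center_y_1 = 256
radius_1 = 18
center_x_2 = 202
center_y_2 = 280
center_x_3 = 396
center_y_3 = 278
radius_3 = 20
px0_4 = 440
py0_4 = 158
center_x_5 = 200
center_y_5 = 228
radius_5 = 34
px0_6 = 56
py0_6 = 20
px1_6 = 196
py1_6 = 66
px0_7 = 16
py0_7 = 296
px1_7 = 112
py1_7 = 394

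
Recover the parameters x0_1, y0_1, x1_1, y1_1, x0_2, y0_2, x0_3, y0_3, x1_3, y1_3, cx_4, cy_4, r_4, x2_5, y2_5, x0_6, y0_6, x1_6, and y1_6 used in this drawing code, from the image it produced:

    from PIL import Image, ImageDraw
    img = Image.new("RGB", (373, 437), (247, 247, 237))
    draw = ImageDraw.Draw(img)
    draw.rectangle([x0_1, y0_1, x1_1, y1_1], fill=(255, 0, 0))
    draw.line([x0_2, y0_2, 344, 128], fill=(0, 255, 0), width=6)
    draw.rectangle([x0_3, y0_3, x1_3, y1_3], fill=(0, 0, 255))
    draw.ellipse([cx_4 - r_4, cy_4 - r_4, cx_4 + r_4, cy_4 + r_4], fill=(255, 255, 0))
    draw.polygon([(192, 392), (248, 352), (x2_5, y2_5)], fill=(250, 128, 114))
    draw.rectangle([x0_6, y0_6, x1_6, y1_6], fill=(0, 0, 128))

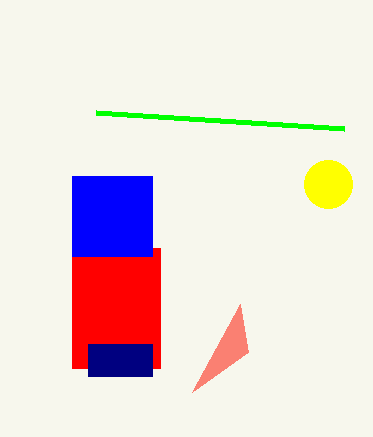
x0_1 = 72
y0_1 = 248
x1_1 = 160
y1_1 = 368
x0_2 = 96
y0_2 = 112
x0_3 = 72
y0_3 = 176
x1_3 = 152
y1_3 = 256
cx_4 = 328
cy_4 = 184
r_4 = 24
x2_5 = 240
y2_5 = 304
x0_6 = 88
y0_6 = 344
x1_6 = 152
y1_6 = 376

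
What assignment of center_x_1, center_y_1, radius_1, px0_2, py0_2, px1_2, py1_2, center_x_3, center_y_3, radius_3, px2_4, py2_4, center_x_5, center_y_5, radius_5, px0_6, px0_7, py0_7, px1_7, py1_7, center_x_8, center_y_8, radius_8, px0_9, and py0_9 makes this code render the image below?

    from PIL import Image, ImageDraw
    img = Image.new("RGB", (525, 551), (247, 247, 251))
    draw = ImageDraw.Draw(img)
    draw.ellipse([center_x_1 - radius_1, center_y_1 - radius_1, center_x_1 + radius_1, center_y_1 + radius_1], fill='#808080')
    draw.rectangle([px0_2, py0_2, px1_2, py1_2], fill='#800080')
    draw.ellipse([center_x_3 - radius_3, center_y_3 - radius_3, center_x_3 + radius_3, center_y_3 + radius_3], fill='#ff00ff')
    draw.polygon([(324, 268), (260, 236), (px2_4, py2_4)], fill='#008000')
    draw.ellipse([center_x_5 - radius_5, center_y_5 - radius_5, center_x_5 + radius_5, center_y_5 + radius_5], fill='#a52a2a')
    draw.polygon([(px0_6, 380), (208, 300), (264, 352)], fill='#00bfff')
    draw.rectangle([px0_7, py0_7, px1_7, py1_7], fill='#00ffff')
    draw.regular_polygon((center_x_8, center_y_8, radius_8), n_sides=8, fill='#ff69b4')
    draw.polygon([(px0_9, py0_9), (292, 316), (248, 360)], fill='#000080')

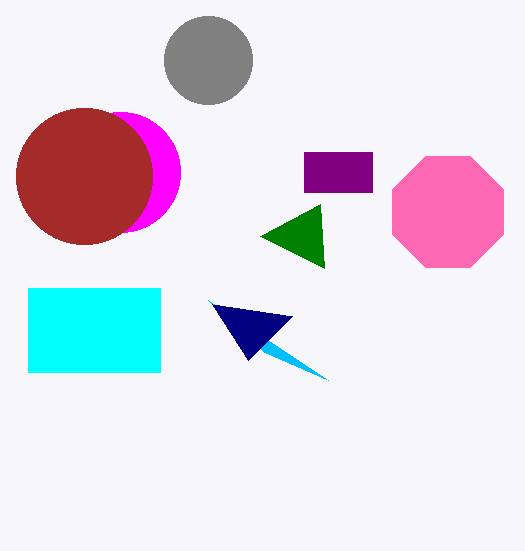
center_x_1 = 208
center_y_1 = 60
radius_1 = 44
px0_2 = 304
py0_2 = 152
px1_2 = 372
py1_2 = 192
center_x_3 = 120
center_y_3 = 172
radius_3 = 60
px2_4 = 320
py2_4 = 204
center_x_5 = 84
center_y_5 = 176
radius_5 = 68
px0_6 = 328
px0_7 = 28
py0_7 = 288
px1_7 = 160
py1_7 = 372
center_x_8 = 448
center_y_8 = 212
radius_8 = 60
px0_9 = 212
py0_9 = 304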